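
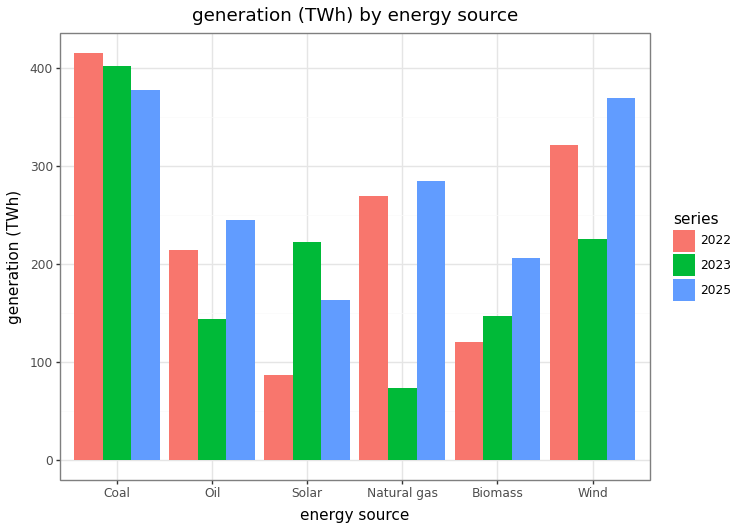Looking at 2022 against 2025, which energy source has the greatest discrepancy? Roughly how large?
Biomass: 2022 ≈ 100, 2025 ≈ 200 → gap ≈ 100. Next-largest (Solar) is only ≈ 50.

Biomass, ≈ 100 TWh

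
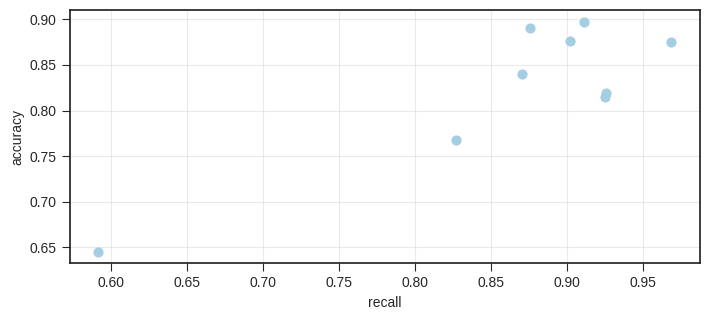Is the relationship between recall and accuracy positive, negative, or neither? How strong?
positive, strong

Points are positively correlated; strong (|r| ≈ 0.9).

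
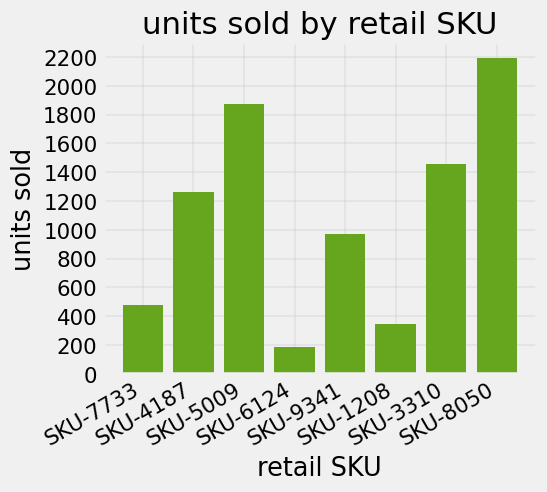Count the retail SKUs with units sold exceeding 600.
5

Above 600: SKU-4187, SKU-5009, SKU-9341, SKU-3310, SKU-8050.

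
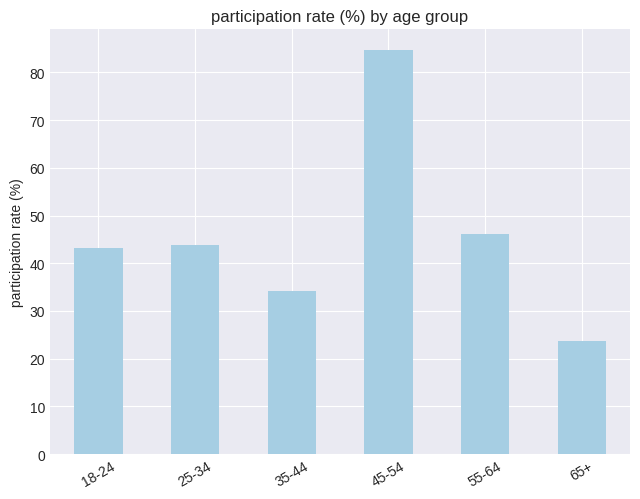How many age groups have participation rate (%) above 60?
1

Above 60: 45-54.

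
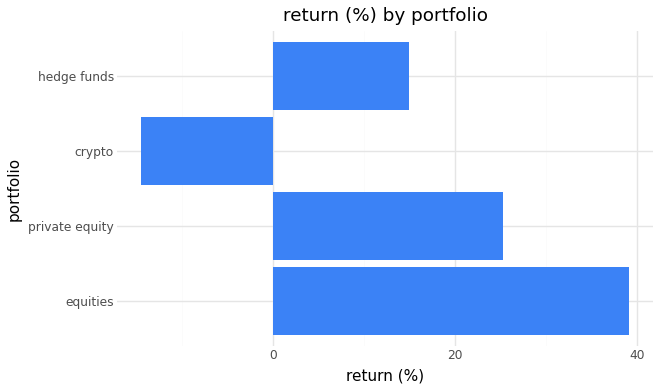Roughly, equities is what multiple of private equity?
equities ≈ 40, private equity ≈ 25; 40/25 ≈ 1.6.

≈ 1.6×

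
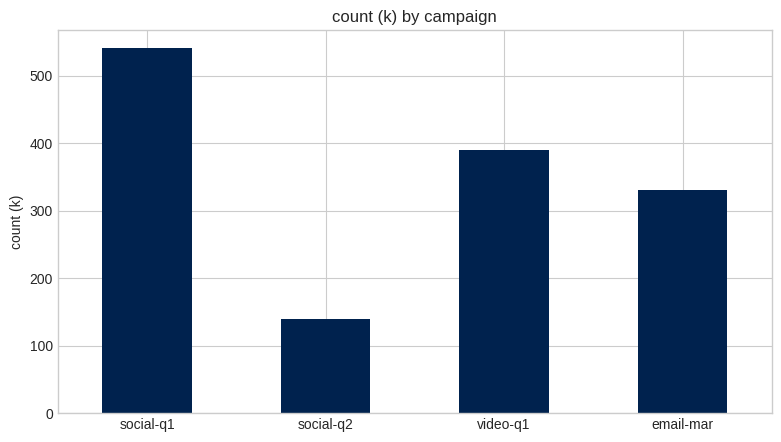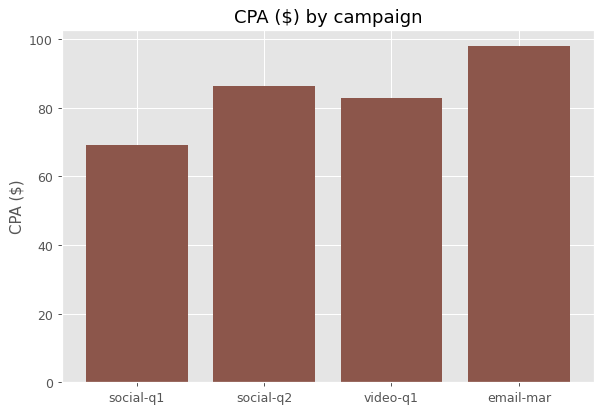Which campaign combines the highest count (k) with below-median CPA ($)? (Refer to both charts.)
social-q1

Chart 2 median CPA ($) ≈ 80; below-median campaigns: social-q1, video-q1. Among those, social-q1 has the highest count (k) (≈ 550).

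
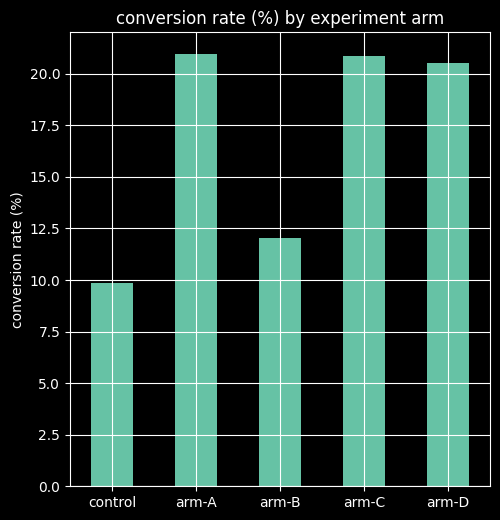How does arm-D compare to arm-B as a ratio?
≈ 1.67×

arm-D ≈ 20, arm-B ≈ 12; 20/12 ≈ 1.67.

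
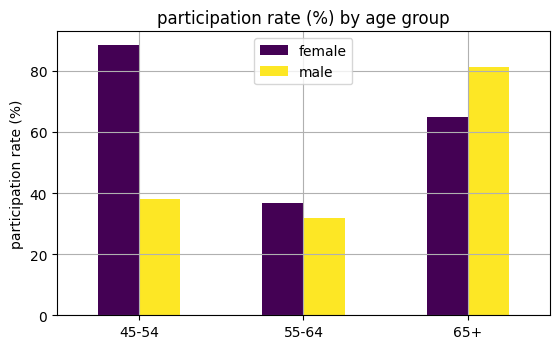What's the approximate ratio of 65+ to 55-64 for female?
≈ 1.75×

65+ ≈ 70, 55-64 ≈ 40; 70/40 ≈ 1.75.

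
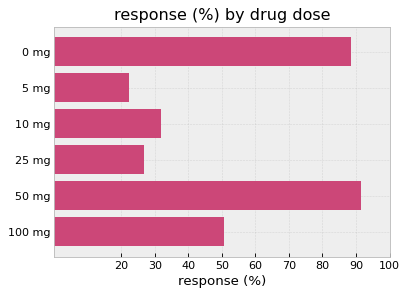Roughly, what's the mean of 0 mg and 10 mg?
≈ 60

(90 + 30) / 2 ≈ 60.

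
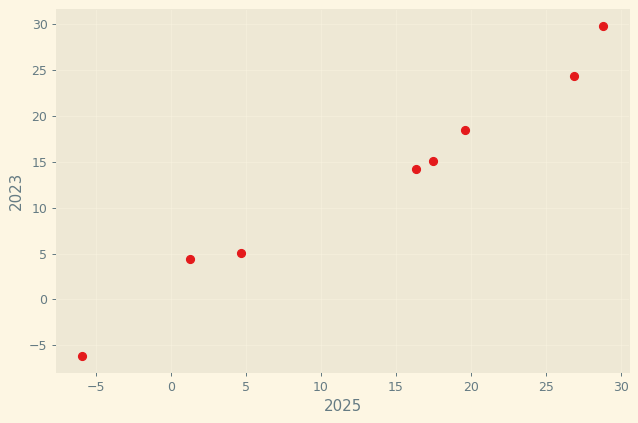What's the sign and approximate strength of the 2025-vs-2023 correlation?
Points are positively correlated; strong (|r| ≈ 1.0).

positive, strong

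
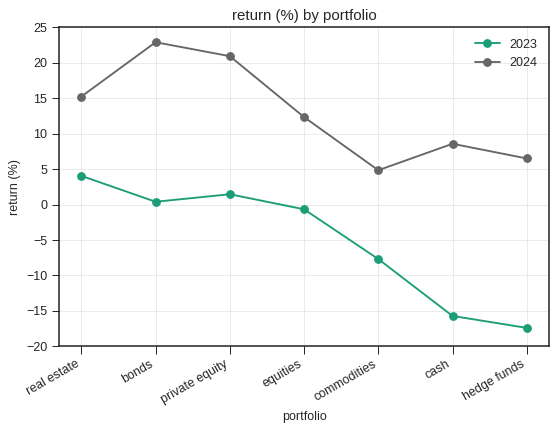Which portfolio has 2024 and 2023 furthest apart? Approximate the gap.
cash, ≈ 25 %

cash: 2024 ≈ 10, 2023 ≈ -15 → gap ≈ 25. Next-largest (hedge funds) is only ≈ 20.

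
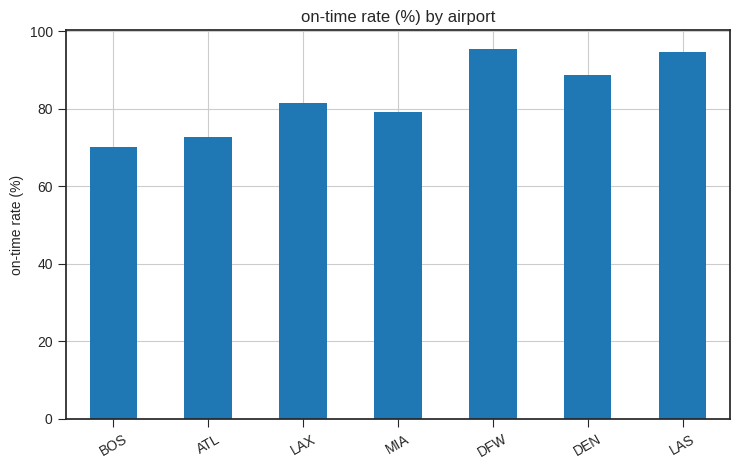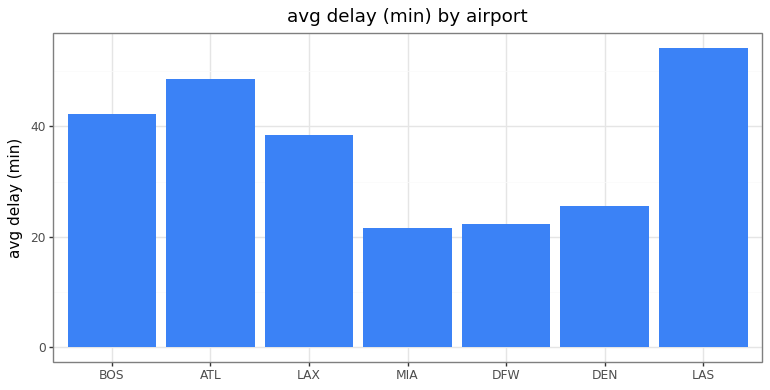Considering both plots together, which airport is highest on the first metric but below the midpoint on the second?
DFW

Chart 2 median avg delay (min) ≈ 40; below-median airports: MIA, DFW, DEN. Among those, DFW has the highest on-time rate (%) (≈ 100).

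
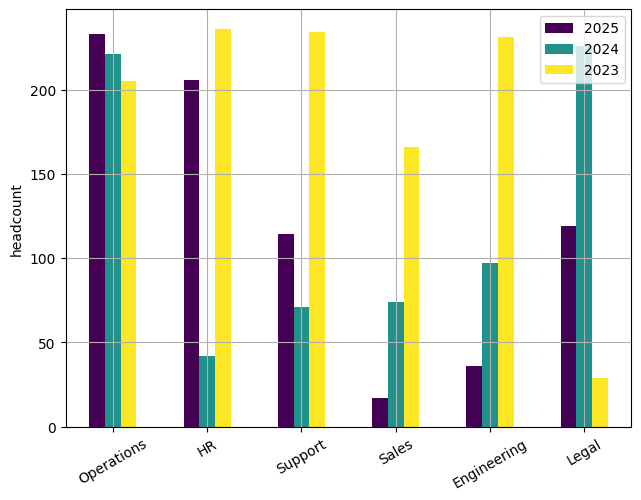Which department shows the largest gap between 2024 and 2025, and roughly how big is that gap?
HR, ≈ 160

HR: 2024 ≈ 40, 2025 ≈ 200 → gap ≈ 160. Next-largest (Legal) is only ≈ 100.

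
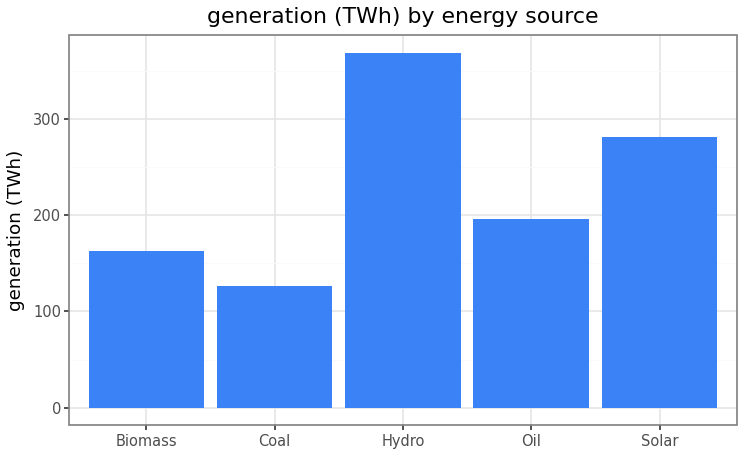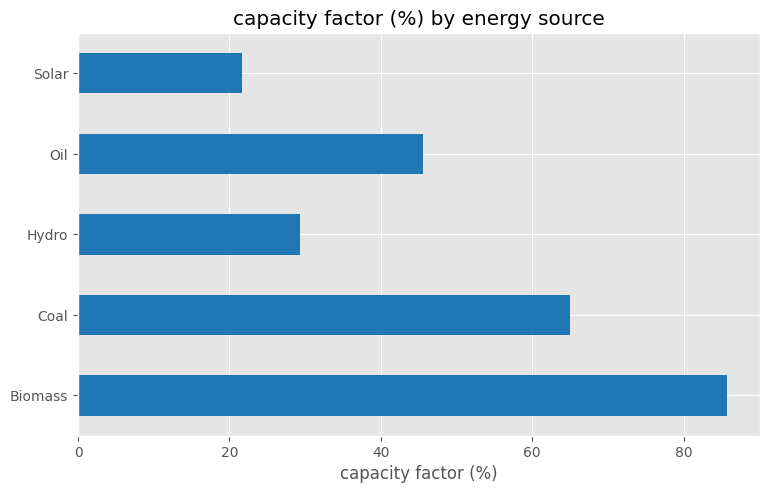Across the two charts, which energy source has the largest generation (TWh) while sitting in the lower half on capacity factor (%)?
Chart 2 median capacity factor (%) ≈ 50; below-median energy sources: Hydro, Solar. Among those, Hydro has the highest generation (TWh) (≈ 350).

Hydro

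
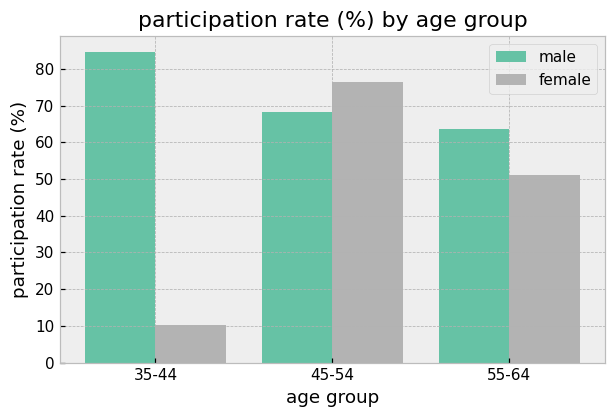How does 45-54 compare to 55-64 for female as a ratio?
45-54 ≈ 80, 55-64 ≈ 50; 80/50 ≈ 1.6.

≈ 1.6×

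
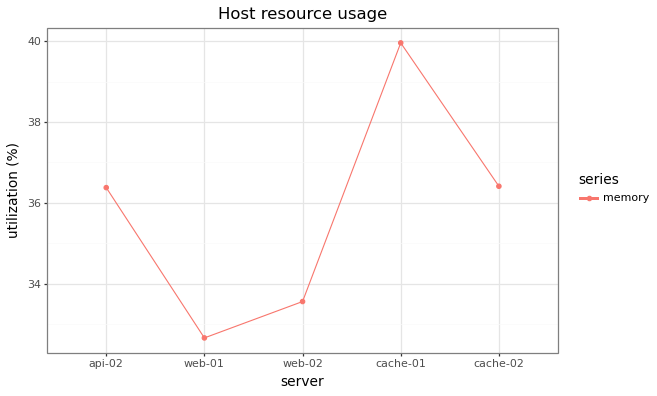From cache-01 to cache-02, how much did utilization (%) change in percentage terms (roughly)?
≈ -10%

cache-01 ≈ 40, cache-02 ≈ 36; (36 − 40) / 40 ≈ -10%.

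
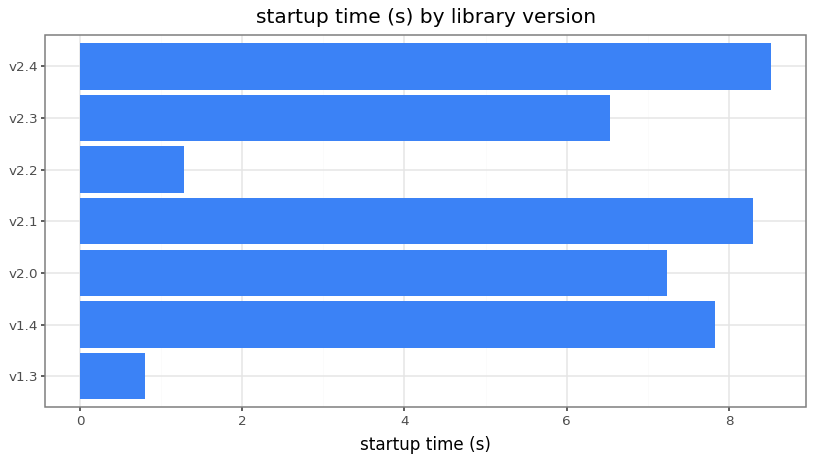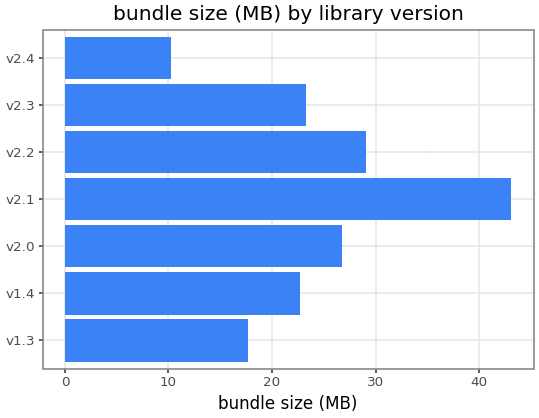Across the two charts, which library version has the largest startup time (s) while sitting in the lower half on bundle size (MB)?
Chart 2 median bundle size (MB) ≈ 25; below-median library versions: v1.3, v1.4, v2.4. Among those, v2.4 has the highest startup time (s) (≈ 9).

v2.4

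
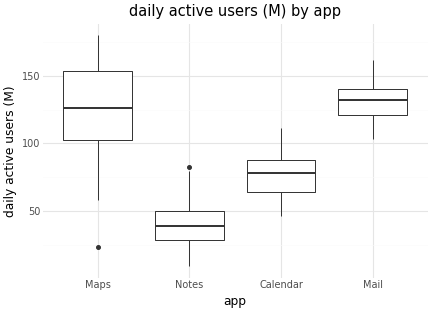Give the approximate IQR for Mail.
Q3 ≈ 140, Q1 ≈ 120; IQR ≈ 20.

≈ 20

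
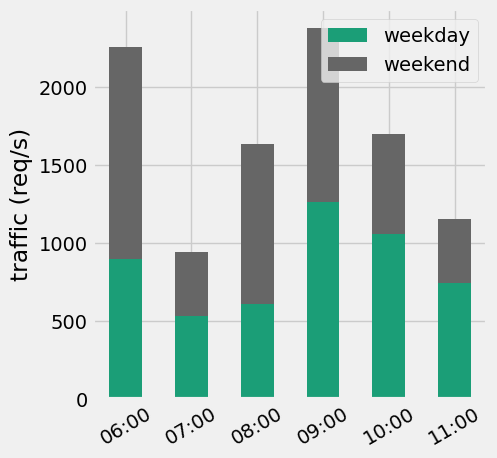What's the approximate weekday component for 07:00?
≈ 600

weekday top ≈ 600, bottom ≈ 0; segment ≈ 600.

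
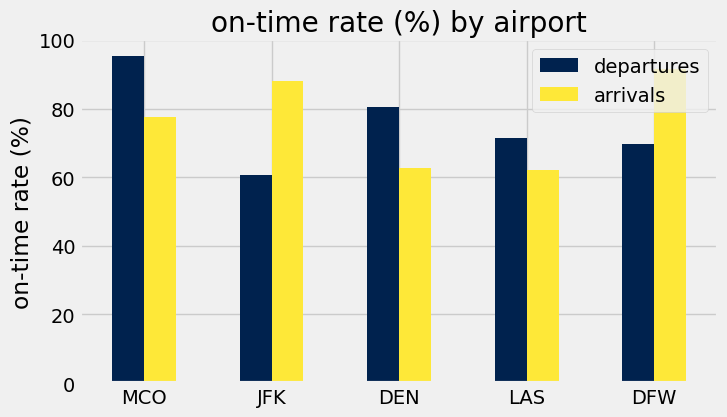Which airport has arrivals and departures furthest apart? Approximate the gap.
JFK: arrivals ≈ 90, departures ≈ 60 → gap ≈ 30. Next-largest (DFW) is only ≈ 20.

JFK, ≈ 30 %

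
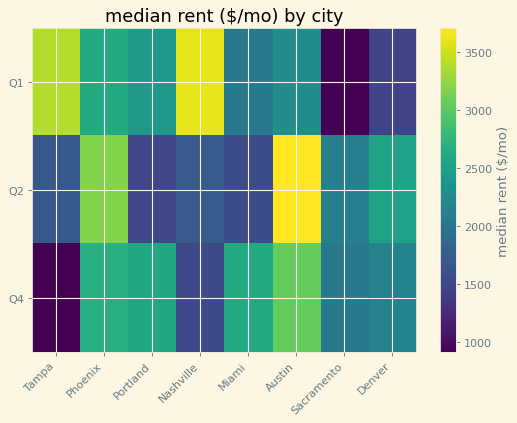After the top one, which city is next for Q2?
Top 3 for Q2: Austin ≈ 3500, Phoenix ≈ 3000, Denver ≈ 2500.

Phoenix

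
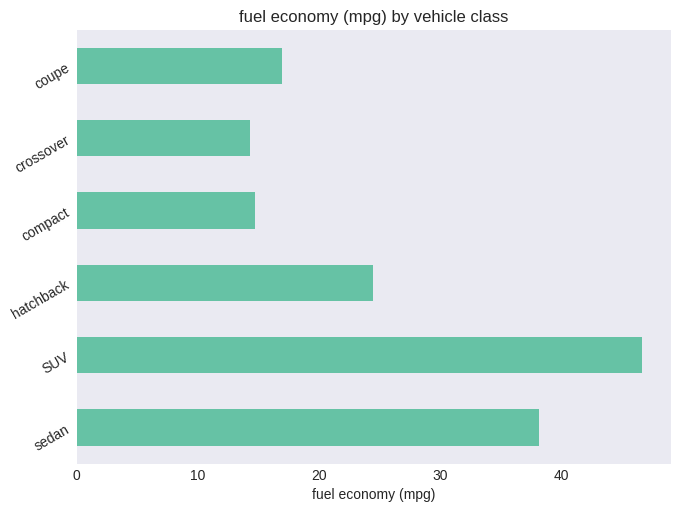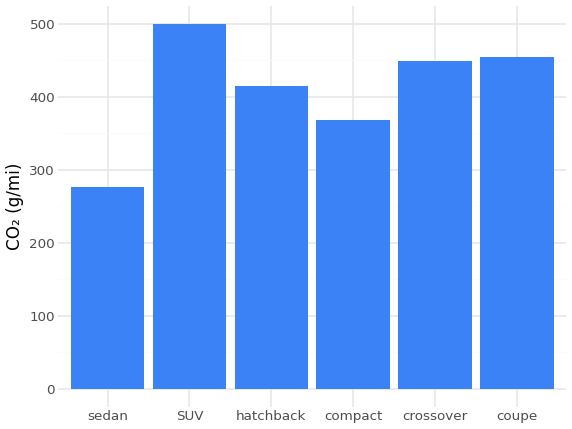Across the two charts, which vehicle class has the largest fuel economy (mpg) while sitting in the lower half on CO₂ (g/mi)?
Chart 2 median CO₂ (g/mi) ≈ 450; below-median vehicle classes: sedan, hatchback, compact. Among those, sedan has the highest fuel economy (mpg) (≈ 40).

sedan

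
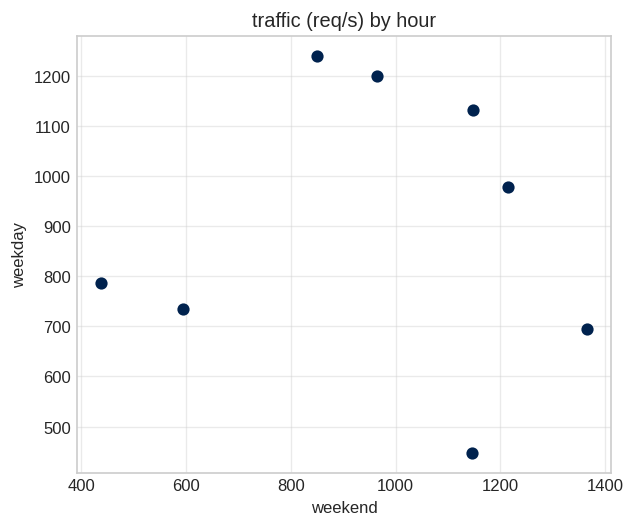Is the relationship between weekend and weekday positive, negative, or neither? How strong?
Points are roughly uncorrelated; weak (|r| ≈ 0.0).

no clear correlation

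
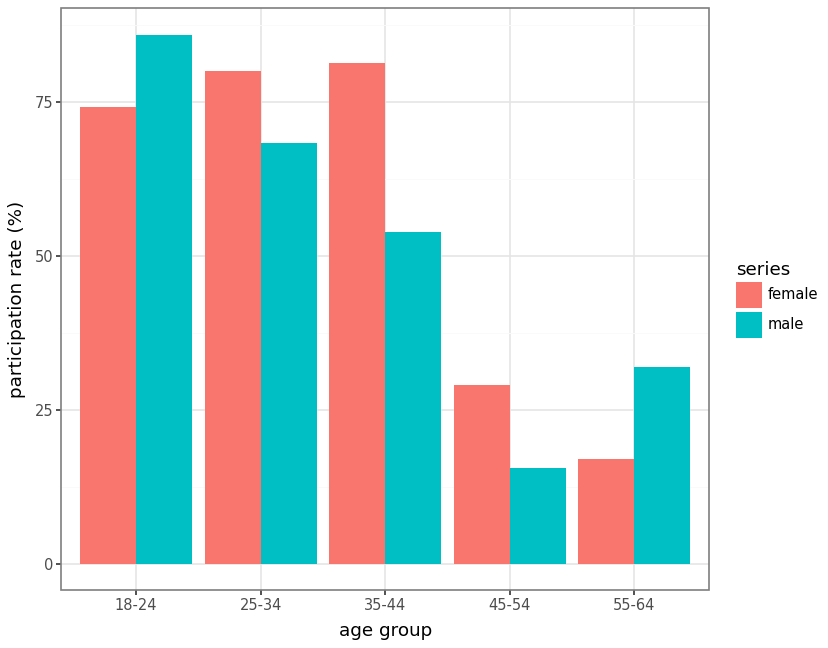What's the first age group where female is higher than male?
25-34

18-24: female ≈ 70 vs male ≈ 90 (not yet); 25-34: female ≈ 80 vs male ≈ 70 (first crossover).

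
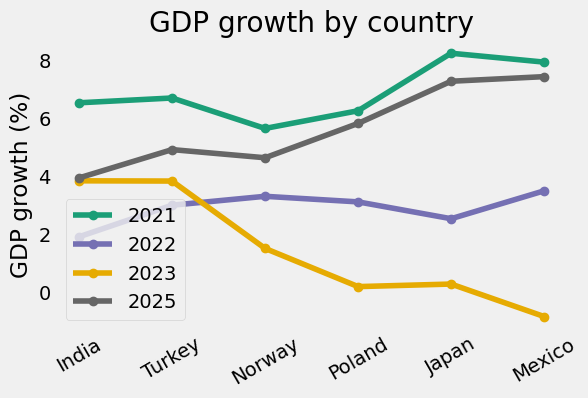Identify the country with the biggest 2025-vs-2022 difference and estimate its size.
Japan, ≈ 4 %

Japan: 2025 ≈ 7, 2022 ≈ 3 → gap ≈ 4. Next-largest (Mexico) is only ≈ 3.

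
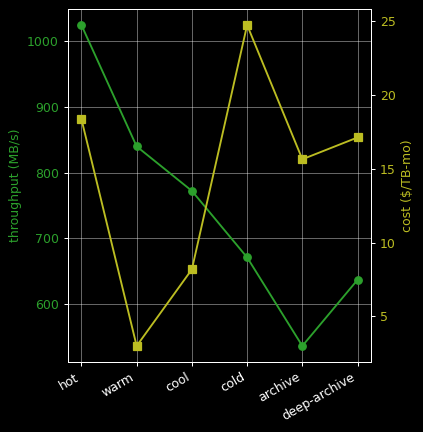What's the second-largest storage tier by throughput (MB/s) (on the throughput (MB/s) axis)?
warm

Top 3 (on the throughput (MB/s) axis): hot ≈ 1000, warm ≈ 850, cool ≈ 750.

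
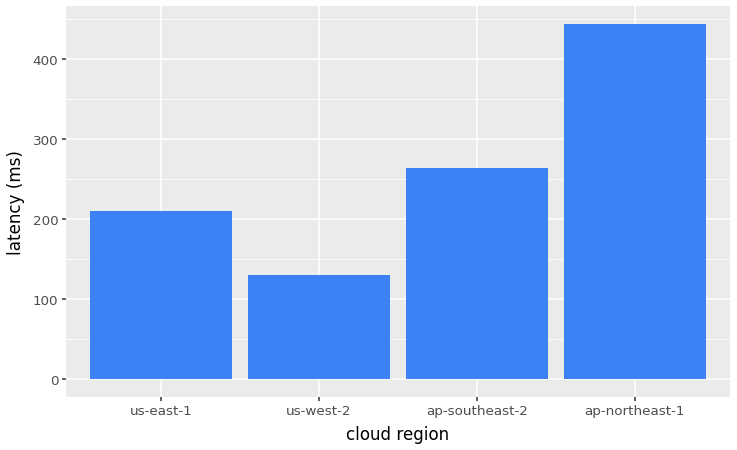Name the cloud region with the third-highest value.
Top 4: ap-northeast-1 ≈ 450, ap-southeast-2 ≈ 250, us-east-1 ≈ 200, us-west-2 ≈ 150.

us-east-1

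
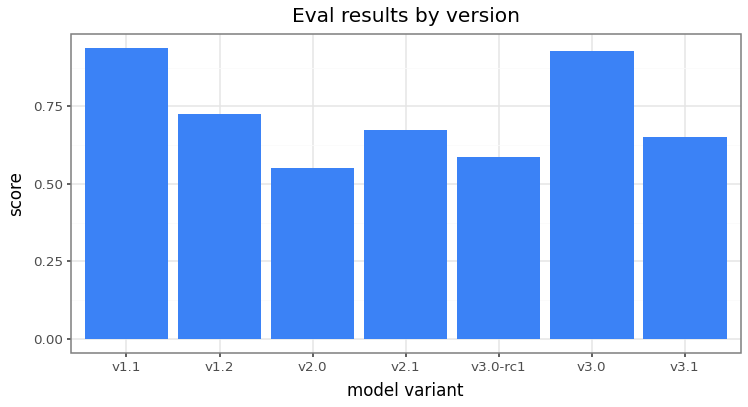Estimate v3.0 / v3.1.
≈ 1.29×

v3.0 ≈ 0.9, v3.1 ≈ 0.7; 0.9/0.7 ≈ 1.29.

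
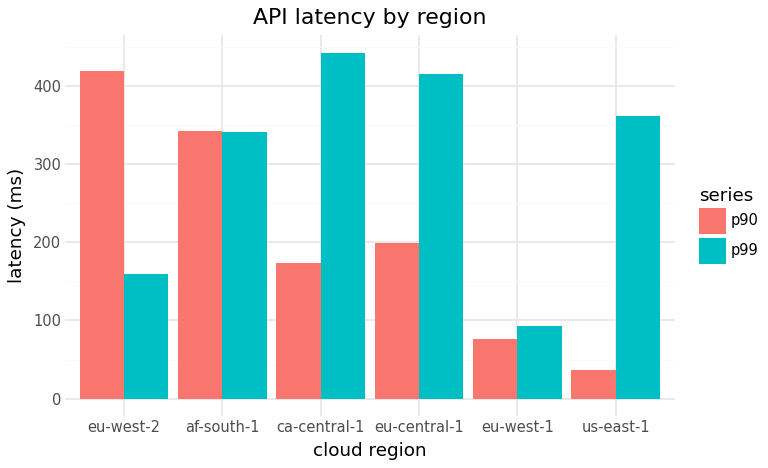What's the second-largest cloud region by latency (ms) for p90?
af-south-1

Top 3 for p90: eu-west-2 ≈ 400, af-south-1 ≈ 350, eu-central-1 ≈ 200.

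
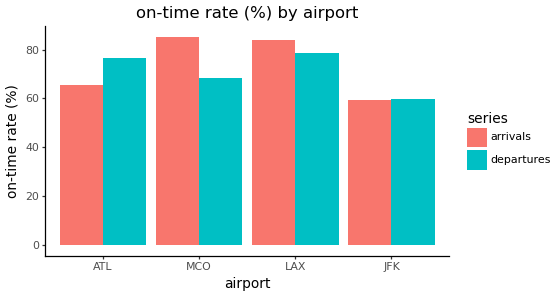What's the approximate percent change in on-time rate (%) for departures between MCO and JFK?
MCO ≈ 70, JFK ≈ 60; (60 − 70) / 70 ≈ -14.3%.

≈ -14.3%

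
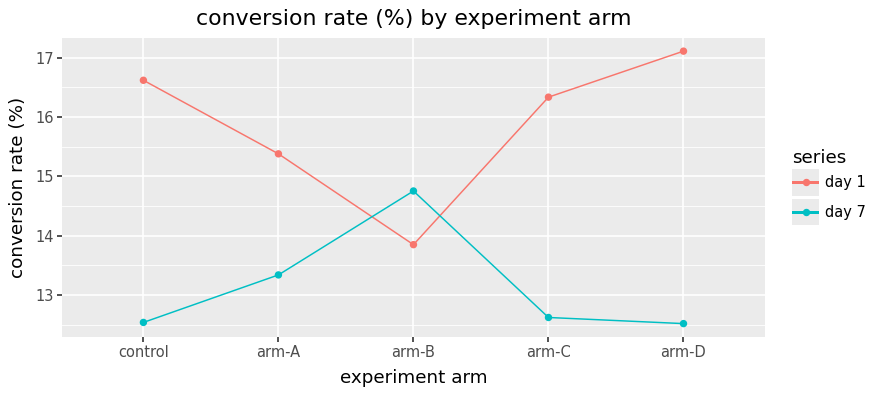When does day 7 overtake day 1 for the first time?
arm-A: day 7 ≈ 13.5 vs day 1 ≈ 15.5 (not yet); arm-B: day 7 ≈ 15.0 vs day 1 ≈ 14.0 (first crossover).

arm-B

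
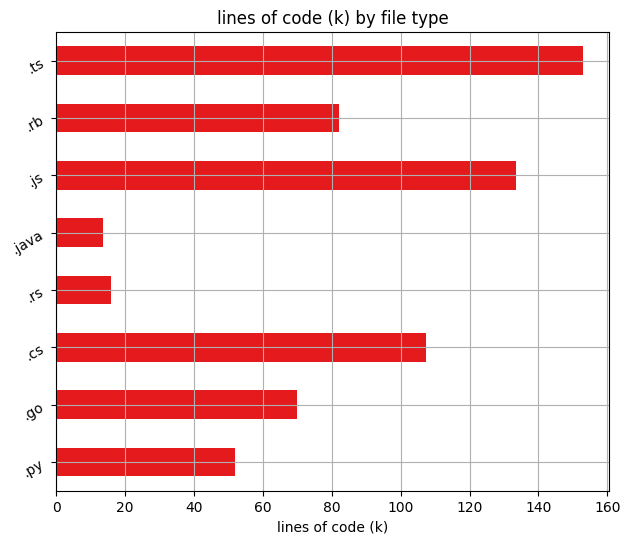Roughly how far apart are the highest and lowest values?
≈ 140

Max .ts ≈ 160, min .java ≈ 20; range ≈ 140.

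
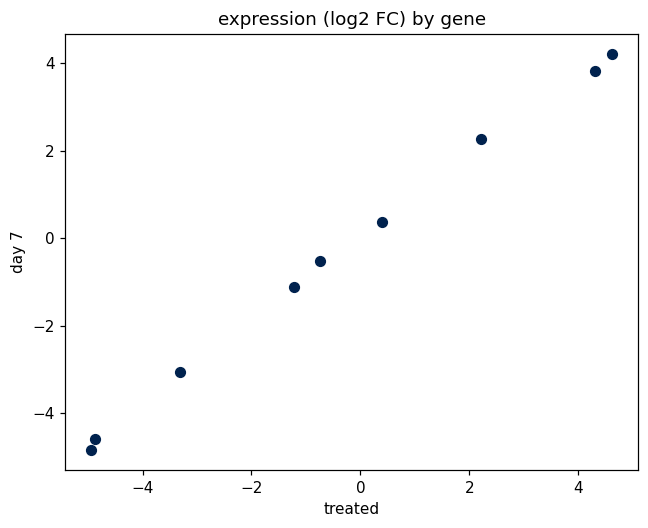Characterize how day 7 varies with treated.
positive, strong

Points are positively correlated; strong (|r| ≈ 1.0).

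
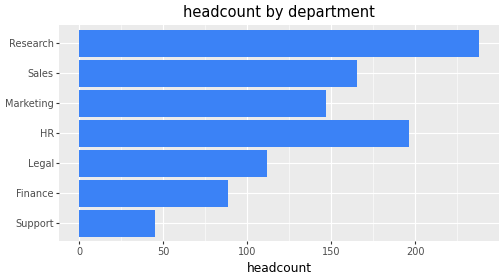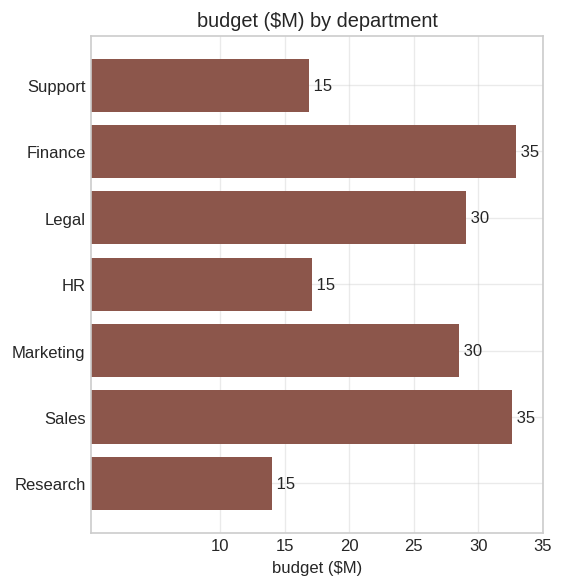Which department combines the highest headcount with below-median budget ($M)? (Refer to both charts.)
Chart 2 median budget ($M) ≈ 30; below-median departments: Support, HR, Research. Among those, Research has the highest headcount (≈ 250).

Research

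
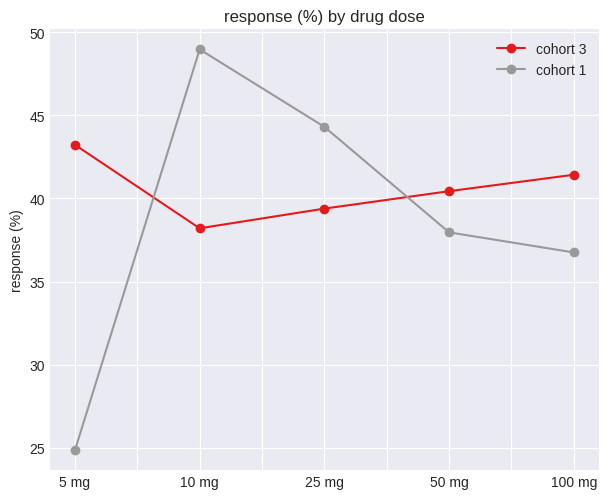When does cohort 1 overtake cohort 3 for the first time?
5 mg: cohort 1 ≈ 25 vs cohort 3 ≈ 45 (not yet); 10 mg: cohort 1 ≈ 50 vs cohort 3 ≈ 40 (first crossover).

10 mg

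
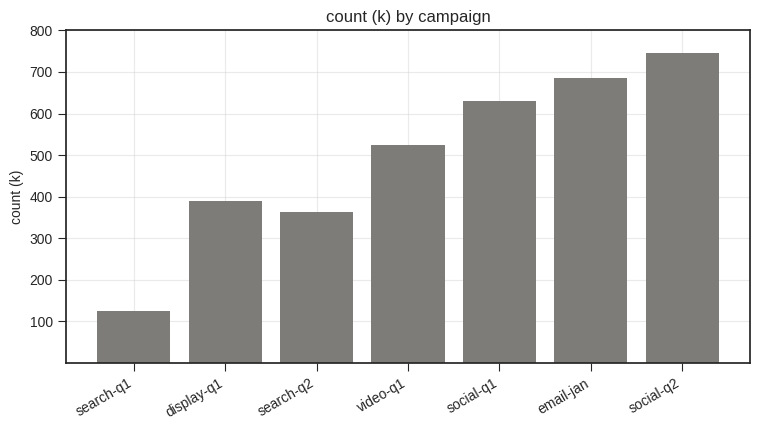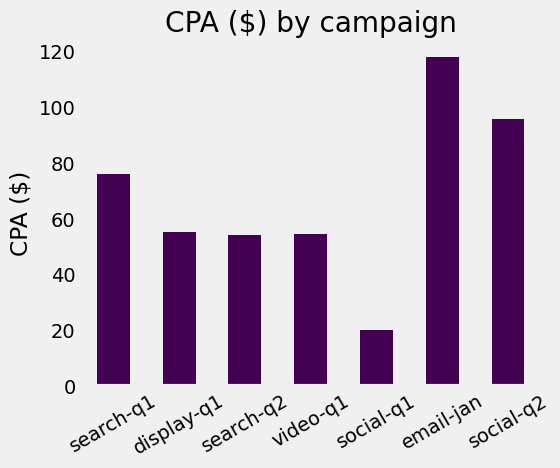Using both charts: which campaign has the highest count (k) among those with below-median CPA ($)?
Chart 2 median CPA ($) ≈ 60; below-median campaigns: search-q2, video-q1, social-q1. Among those, social-q1 has the highest count (k) (≈ 600).

social-q1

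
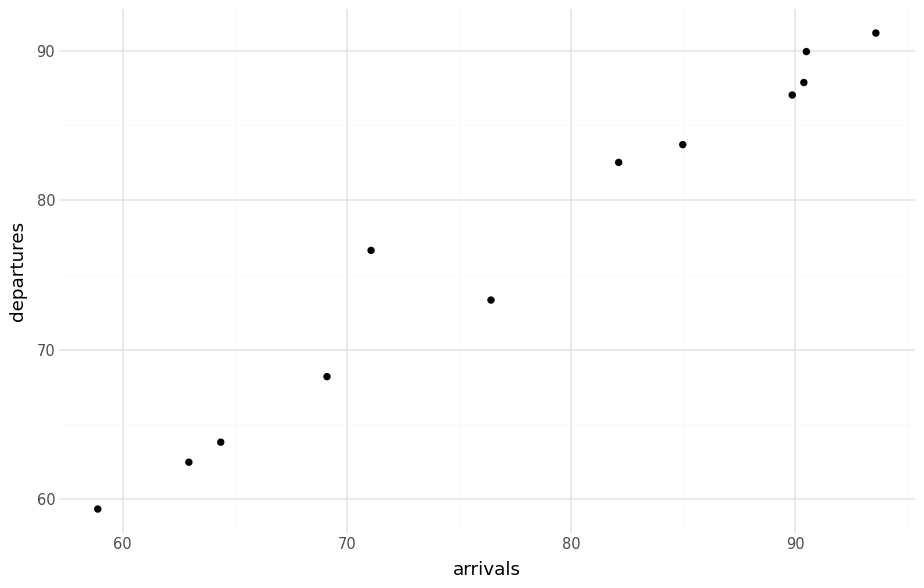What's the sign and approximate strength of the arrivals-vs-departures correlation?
positive, strong

Points are positively correlated; strong (|r| ≈ 1.0).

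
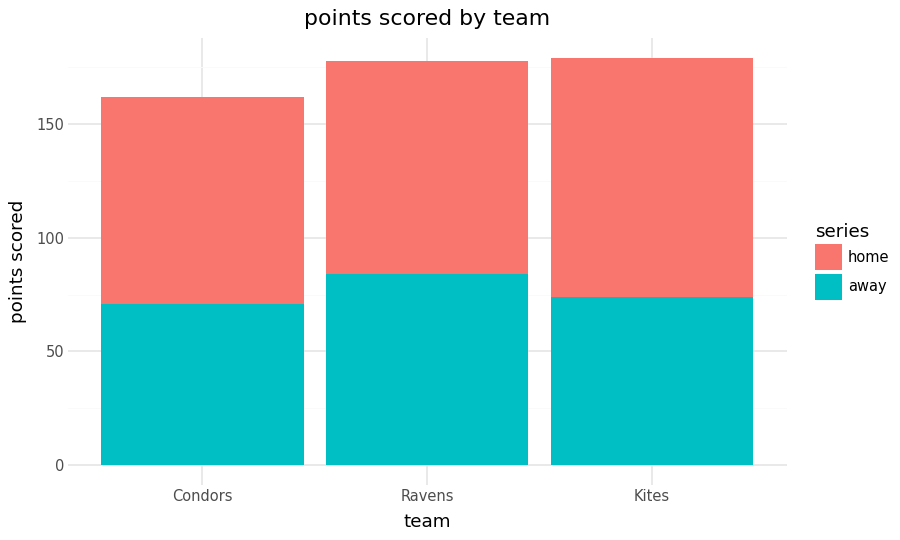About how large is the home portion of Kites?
home top ≈ 180, bottom ≈ 80; segment ≈ 100.

≈ 100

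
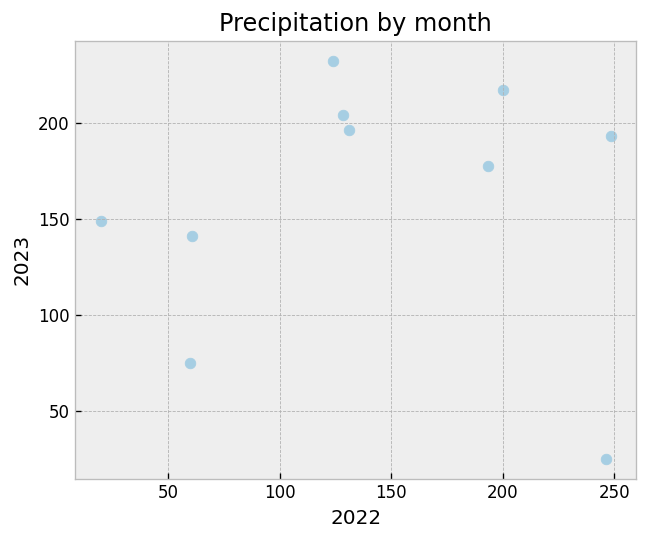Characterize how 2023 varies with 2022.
no clear correlation

Points are roughly uncorrelated; weak (|r| ≈ 0.0).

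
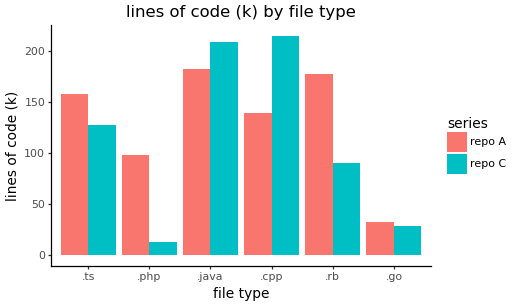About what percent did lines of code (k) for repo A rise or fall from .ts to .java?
≈ +12.5%

.ts ≈ 160, .java ≈ 180; (180 − 160) / 160 ≈ +12.5%.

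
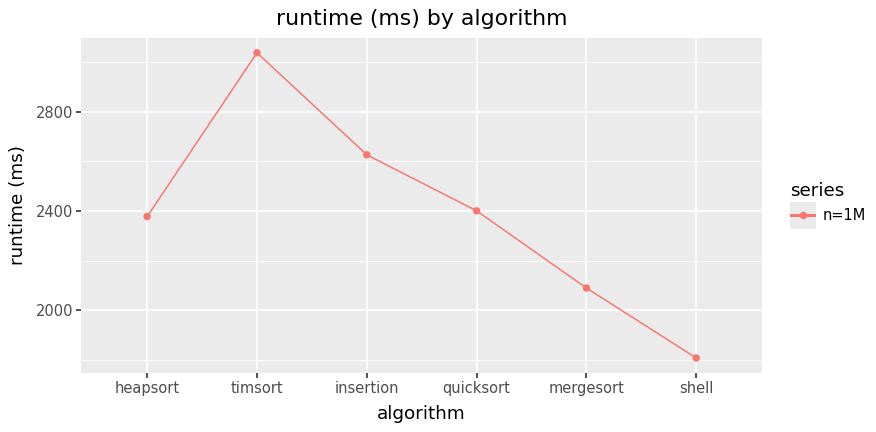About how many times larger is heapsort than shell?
≈ 1.33×

heapsort ≈ 2400, shell ≈ 1800; 2400/1800 ≈ 1.33.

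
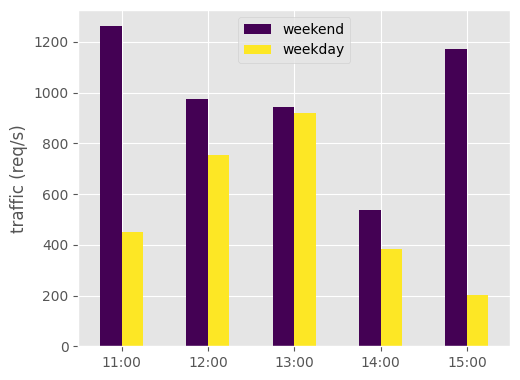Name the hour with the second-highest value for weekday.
Top 3 for weekday: 13:00 ≈ 1000, 12:00 ≈ 800, 11:00 ≈ 400.

12:00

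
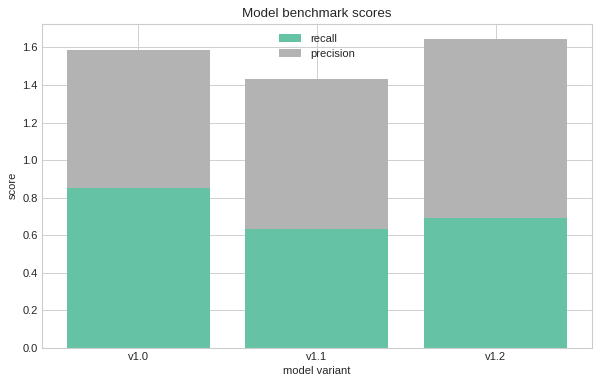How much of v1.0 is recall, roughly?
≈ 0.8

recall top ≈ 0.8, bottom ≈ 0.0; segment ≈ 0.8.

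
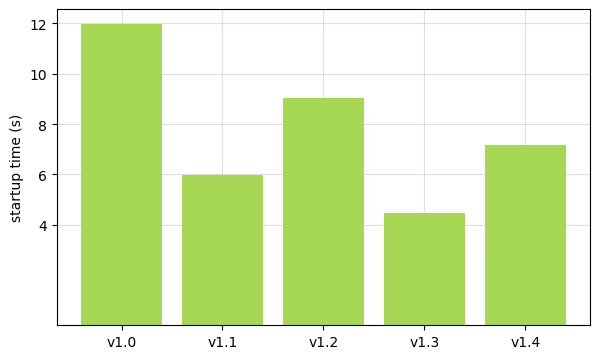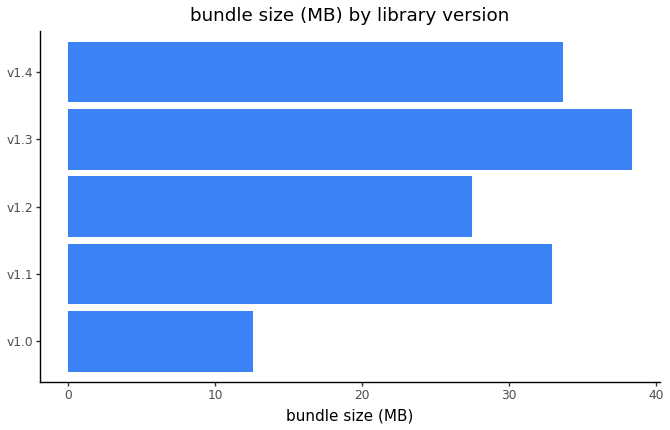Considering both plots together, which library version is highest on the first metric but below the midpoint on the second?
v1.0

Chart 2 median bundle size (MB) ≈ 35; below-median library versions: v1.0, v1.2. Among those, v1.0 has the highest startup time (s) (≈ 12).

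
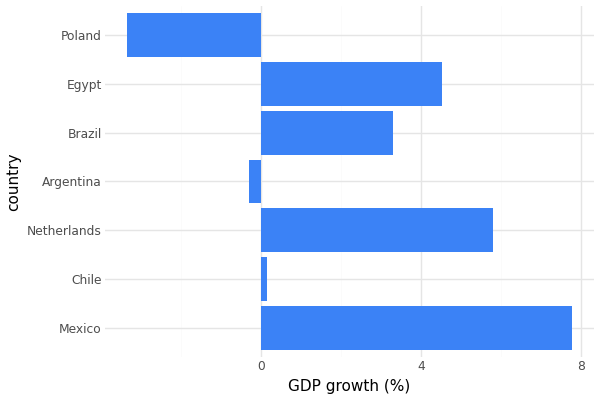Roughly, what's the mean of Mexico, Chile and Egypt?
(8 + 0 + 5) / 3 ≈ 4.

≈ 4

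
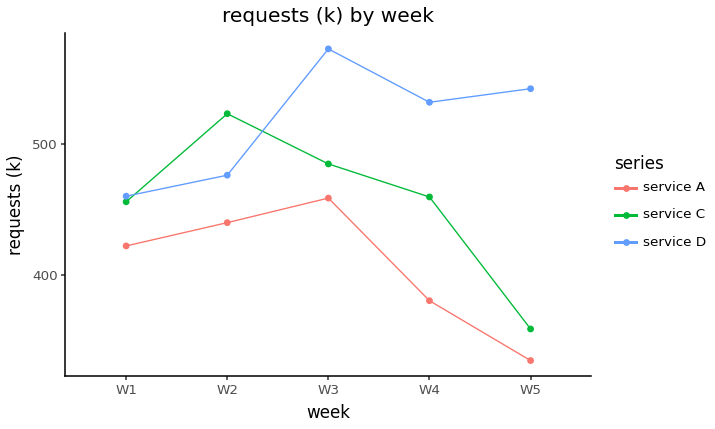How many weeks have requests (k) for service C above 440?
Above 440: W1, W2, W3, W4.

4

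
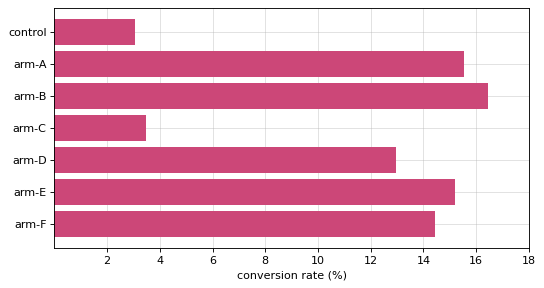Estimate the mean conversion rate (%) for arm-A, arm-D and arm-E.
(16 + 12 + 16) / 3 ≈ 15.

≈ 15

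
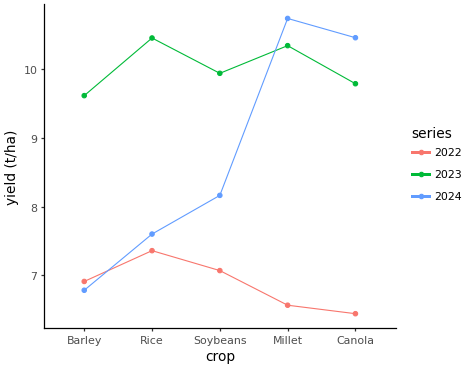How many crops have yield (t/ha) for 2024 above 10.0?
2

Above 10.0: Millet, Canola.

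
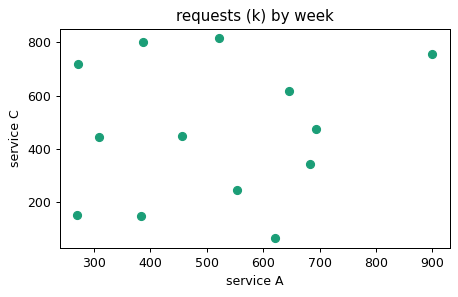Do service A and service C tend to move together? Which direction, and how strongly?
no clear correlation

Points are roughly uncorrelated; weak (|r| ≈ 0.1).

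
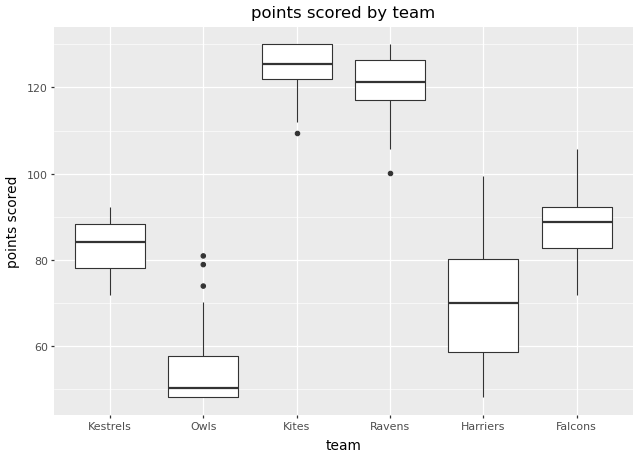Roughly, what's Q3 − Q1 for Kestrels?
≈ 10

Q3 ≈ 90, Q1 ≈ 80; IQR ≈ 10.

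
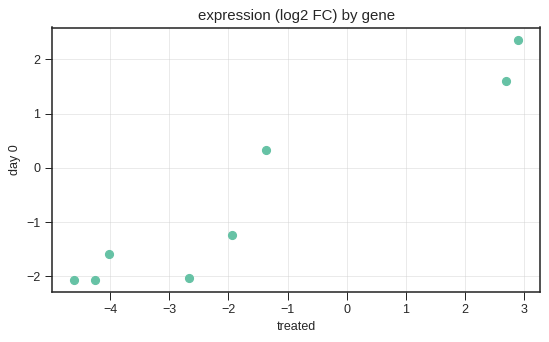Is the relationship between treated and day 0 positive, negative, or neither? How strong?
positive, strong

Points are positively correlated; strong (|r| ≈ 1.0).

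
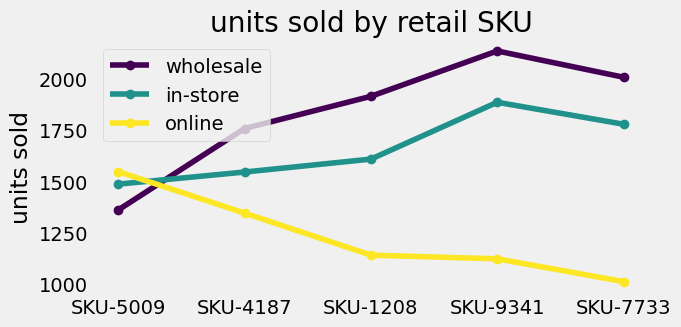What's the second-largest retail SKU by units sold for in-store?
Top 3 for in-store: SKU-9341 ≈ 1900, SKU-7733 ≈ 1800, SKU-1208 ≈ 1600.

SKU-7733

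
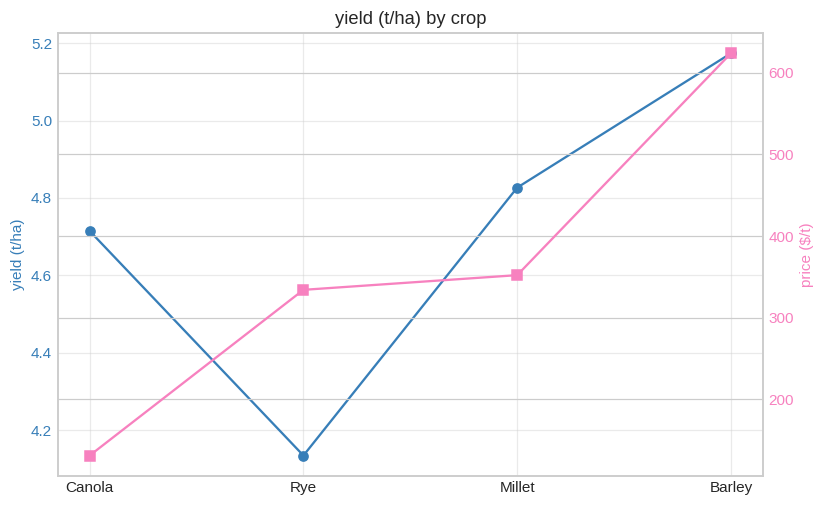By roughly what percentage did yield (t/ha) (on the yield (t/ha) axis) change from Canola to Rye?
Canola ≈ 4.7, Rye ≈ 4.1; (4.1 − 4.7) / 4.7 ≈ -12.8%.

≈ -12.8%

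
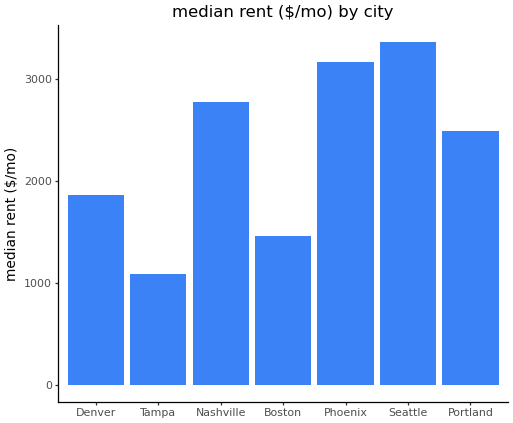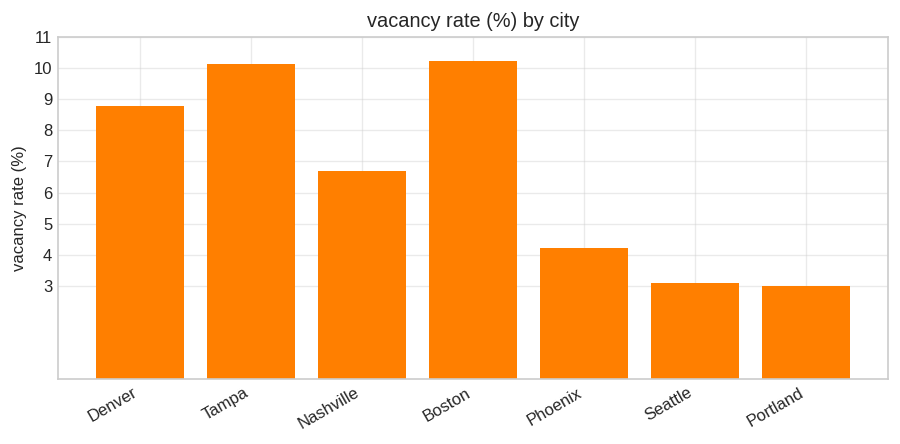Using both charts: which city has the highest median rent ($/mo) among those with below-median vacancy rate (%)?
Chart 2 median vacancy rate (%) ≈ 7; below-median cities: Phoenix, Seattle, Portland. Among those, Seattle has the highest median rent ($/mo) (≈ 3500).

Seattle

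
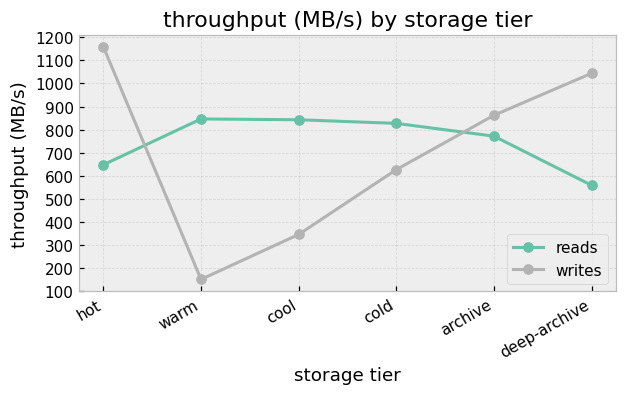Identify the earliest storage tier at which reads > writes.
hot: reads ≈ 600 vs writes ≈ 1200 (not yet); warm: reads ≈ 800 vs writes ≈ 200 (first crossover).

warm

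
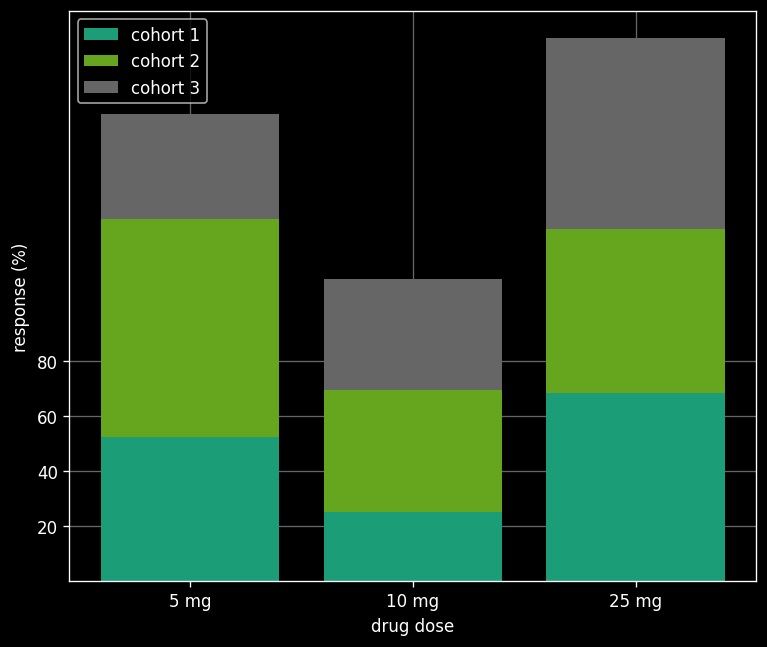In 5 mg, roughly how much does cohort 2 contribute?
≈ 80

cohort 2 top ≈ 140, bottom ≈ 60; segment ≈ 80.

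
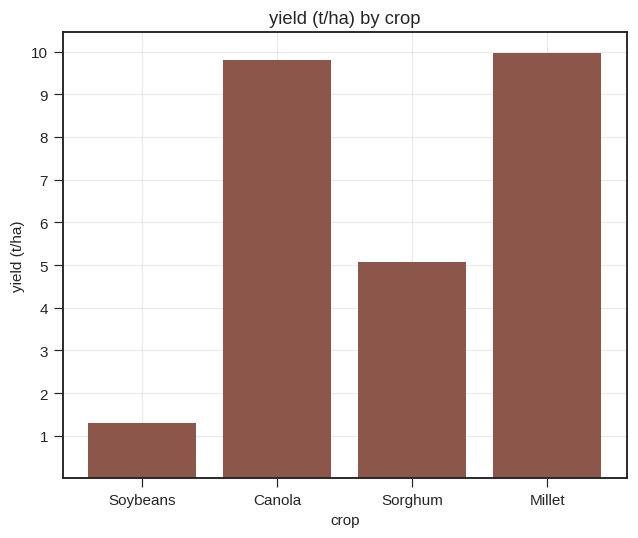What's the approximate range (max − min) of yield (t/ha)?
Max Millet ≈ 10, min Soybeans ≈ 1; range ≈ 9.

≈ 9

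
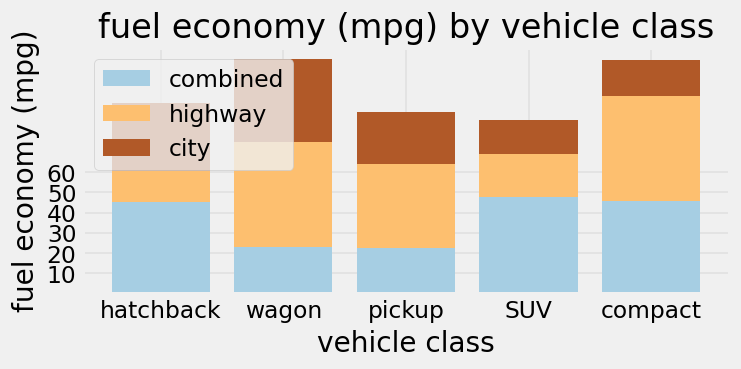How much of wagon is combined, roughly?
≈ 20

combined top ≈ 20, bottom ≈ 0; segment ≈ 20.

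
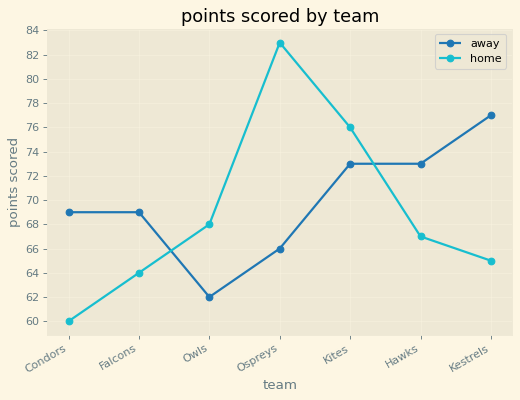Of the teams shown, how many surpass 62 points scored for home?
Above 62: Falcons, Owls, Ospreys, Kites, Hawks, Kestrels.

6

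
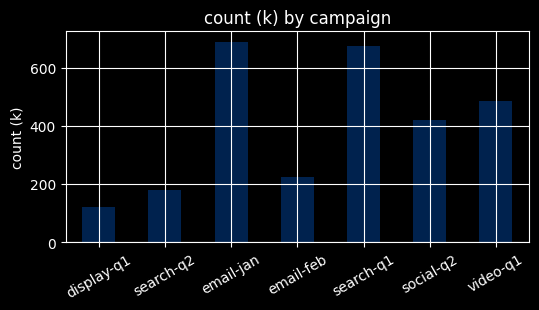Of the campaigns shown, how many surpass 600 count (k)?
Above 600: email-jan, search-q1.

2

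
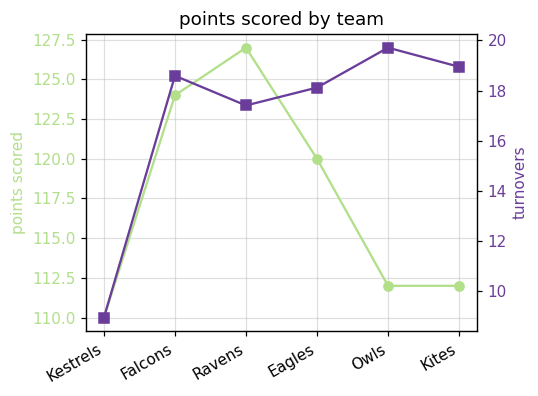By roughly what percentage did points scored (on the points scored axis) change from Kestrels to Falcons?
≈ +12.7%

Kestrels ≈ 110, Falcons ≈ 124; (124 − 110) / 110 ≈ +12.7%.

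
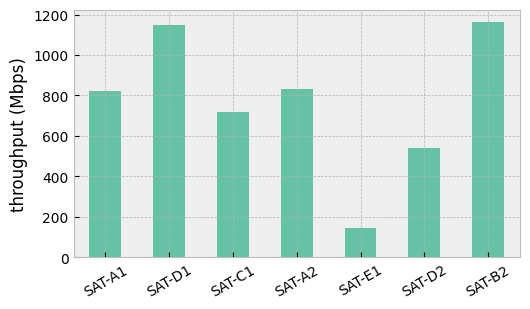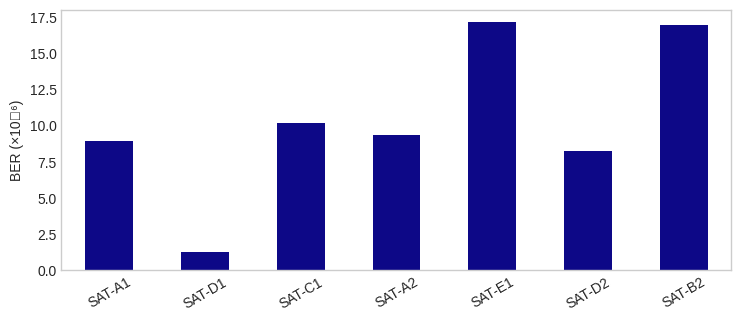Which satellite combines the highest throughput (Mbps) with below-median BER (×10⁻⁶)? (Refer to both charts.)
SAT-D1

Chart 2 median BER (×10⁻⁶) ≈ 10; below-median satellites: SAT-A1, SAT-D1, SAT-D2. Among those, SAT-D1 has the highest throughput (Mbps) (≈ 1200).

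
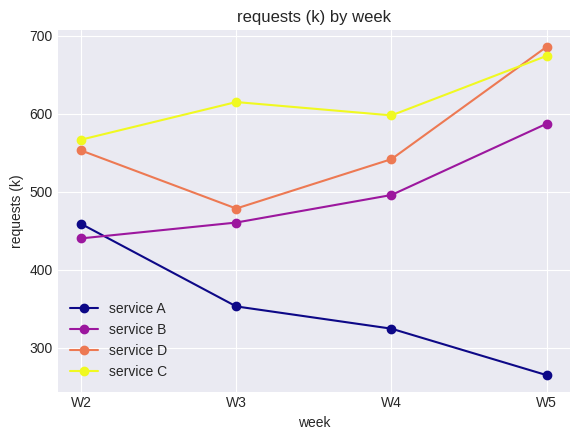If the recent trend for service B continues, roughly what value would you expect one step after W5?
≈ 675

Last three: 450, 500, 600 → slope ≈ 75/step → next ≈ 675.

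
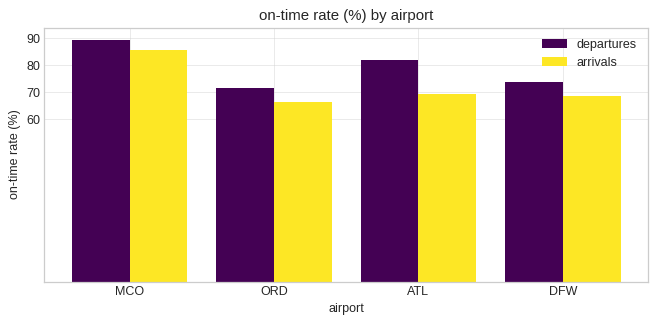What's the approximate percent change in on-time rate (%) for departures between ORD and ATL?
≈ +14.3%

ORD ≈ 70, ATL ≈ 80; (80 − 70) / 70 ≈ +14.3%.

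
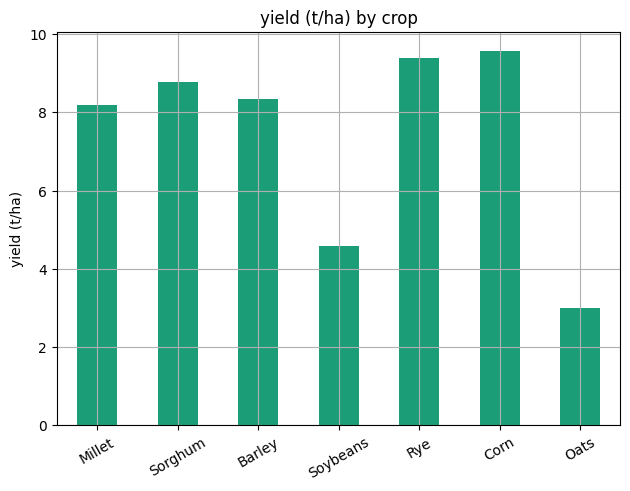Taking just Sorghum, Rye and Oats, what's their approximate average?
(9 + 9 + 3) / 3 ≈ 7.

≈ 7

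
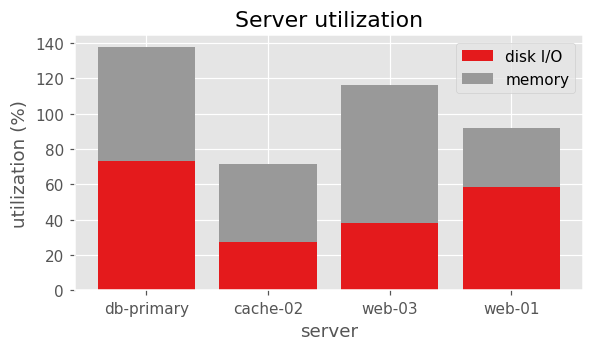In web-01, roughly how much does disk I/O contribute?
≈ 60

disk I/O top ≈ 60, bottom ≈ 0; segment ≈ 60.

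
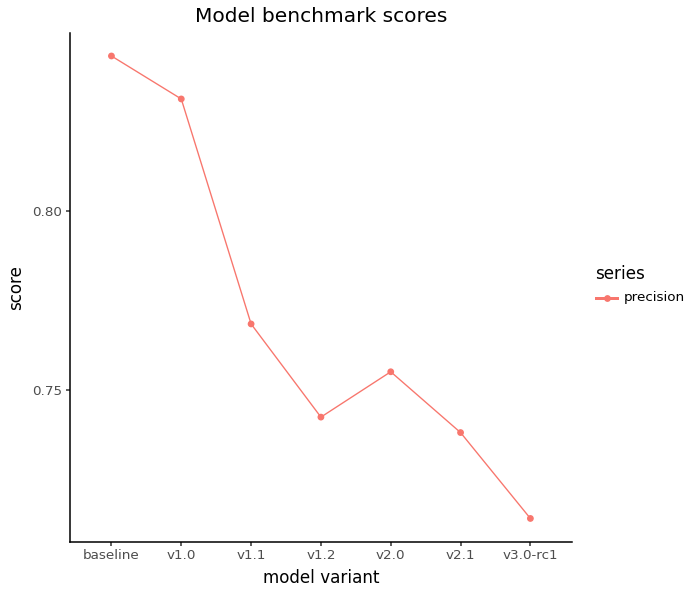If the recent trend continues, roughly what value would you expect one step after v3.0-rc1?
Last three: 0.76, 0.74, 0.72 → slope ≈ -0.02/step → next ≈ 0.7.

≈ 0.7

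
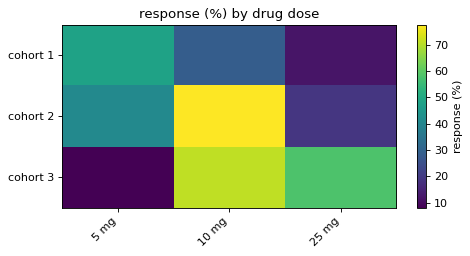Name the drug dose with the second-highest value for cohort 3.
25 mg

Top 3 for cohort 3: 10 mg ≈ 70, 25 mg ≈ 60, 5 mg ≈ 10.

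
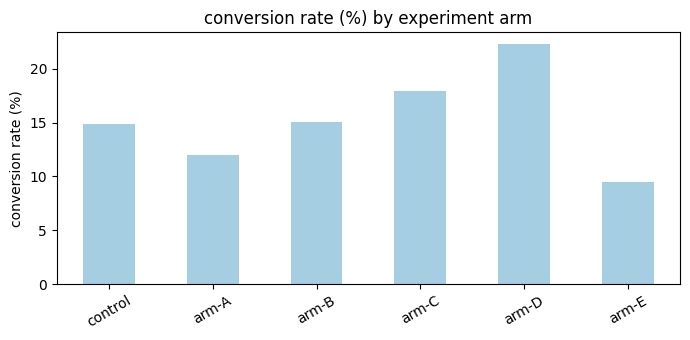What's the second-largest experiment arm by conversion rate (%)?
Top 3: arm-D ≈ 22, arm-C ≈ 18, arm-B ≈ 16.

arm-C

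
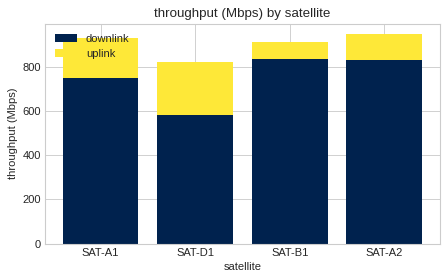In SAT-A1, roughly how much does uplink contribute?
≈ 200

uplink top ≈ 900, bottom ≈ 700; segment ≈ 200.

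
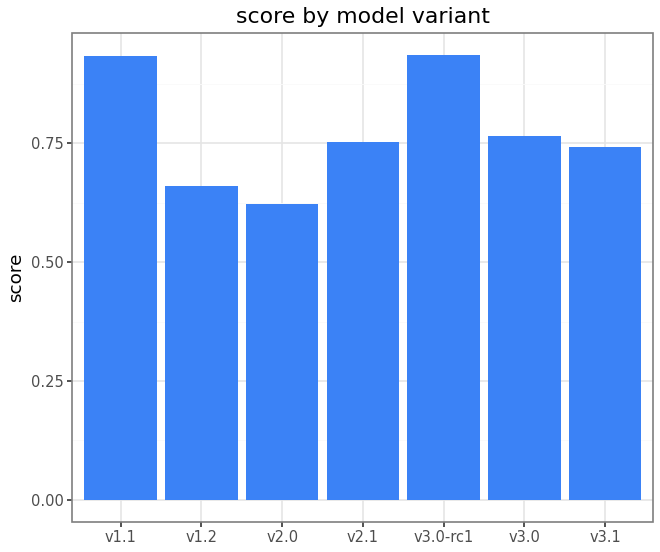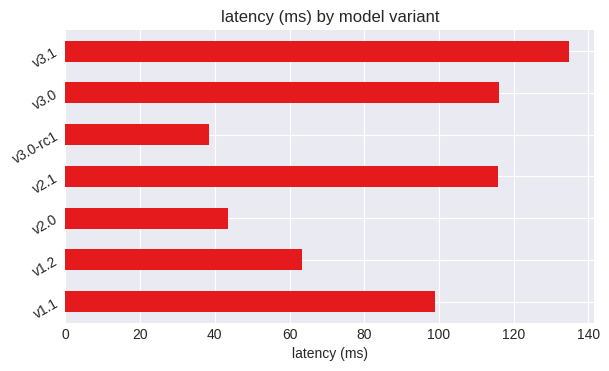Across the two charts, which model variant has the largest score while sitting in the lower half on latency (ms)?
Chart 2 median latency (ms) ≈ 100; below-median model variants: v1.2, v2.0, v3.0-rc1. Among those, v3.0-rc1 has the highest score (≈ 0.9).

v3.0-rc1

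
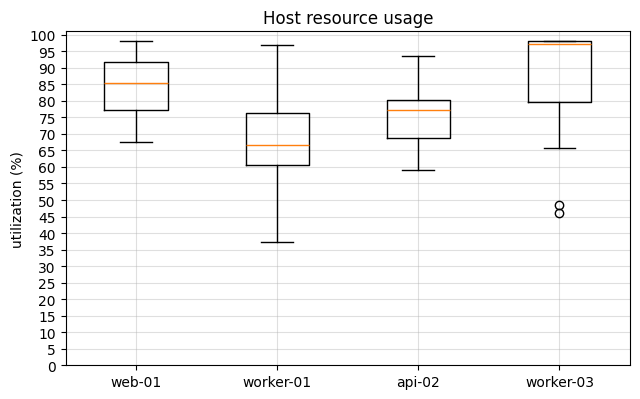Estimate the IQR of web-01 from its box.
Q3 ≈ 90, Q1 ≈ 75; IQR ≈ 15.

≈ 15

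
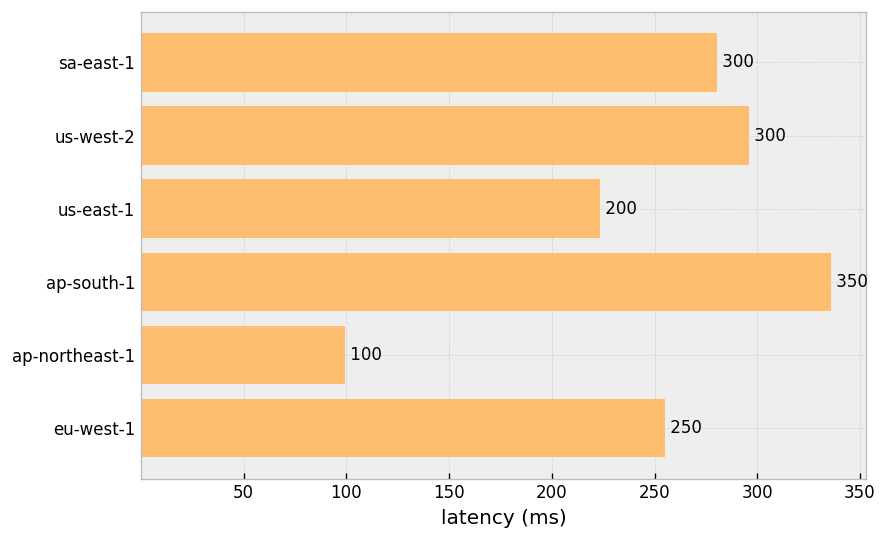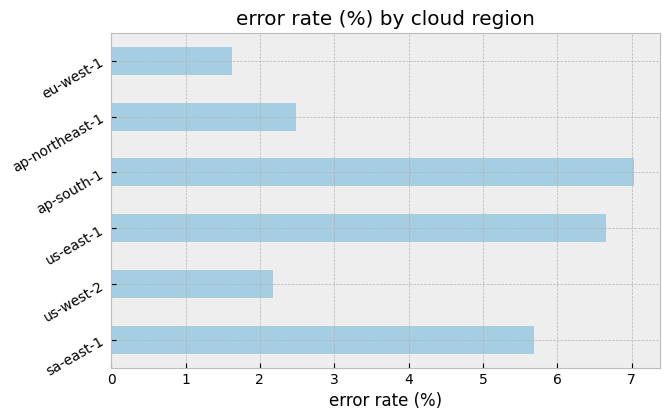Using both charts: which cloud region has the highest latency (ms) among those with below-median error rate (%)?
Chart 2 median error rate (%) ≈ 4; below-median cloud regions: us-west-2, ap-northeast-1, eu-west-1. Among those, us-west-2 has the highest latency (ms) (≈ 300).

us-west-2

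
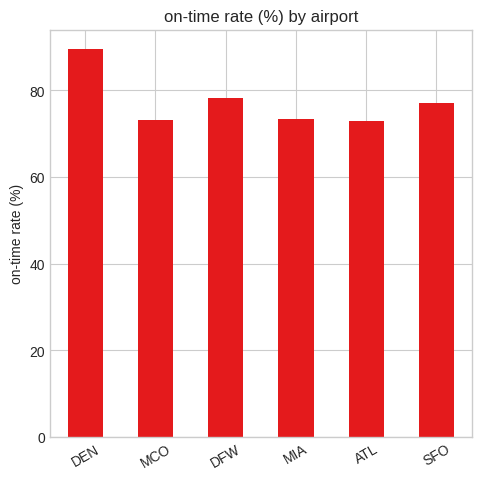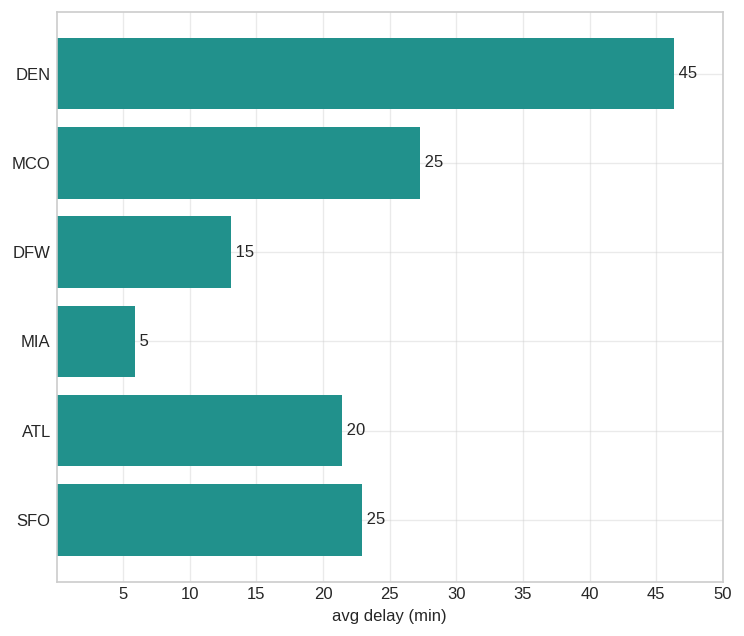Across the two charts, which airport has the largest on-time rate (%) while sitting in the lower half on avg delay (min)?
Chart 2 median avg delay (min) ≈ 20; below-median airports: DFW, MIA, ATL. Among those, DFW has the highest on-time rate (%) (≈ 80).

DFW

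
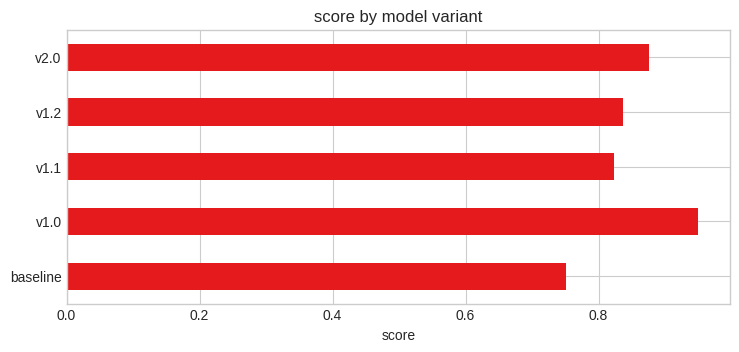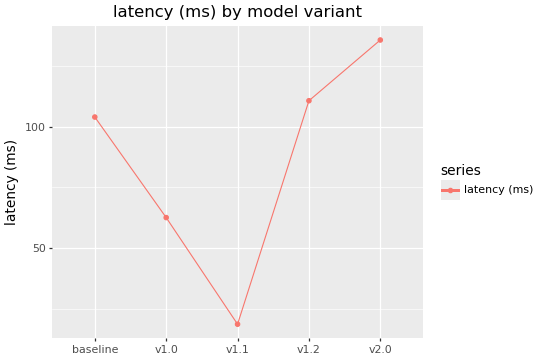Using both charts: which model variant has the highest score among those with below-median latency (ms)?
Chart 2 median latency (ms) ≈ 100; below-median model variants: v1.0, v1.1. Among those, v1.0 has the highest score (≈ 1).

v1.0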